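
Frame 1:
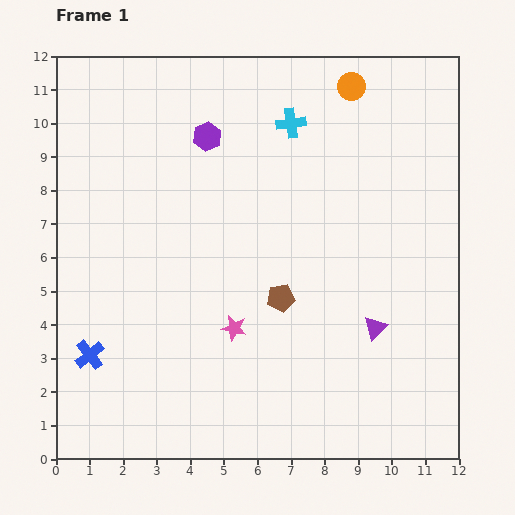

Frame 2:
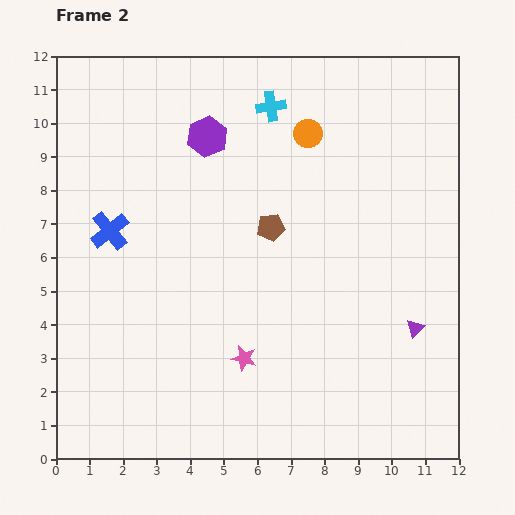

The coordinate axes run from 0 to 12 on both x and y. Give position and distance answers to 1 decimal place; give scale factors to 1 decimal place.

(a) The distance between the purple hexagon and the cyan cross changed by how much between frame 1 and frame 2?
-0.4

Distance in frame 1: 2.5. Distance in frame 2: 2.1.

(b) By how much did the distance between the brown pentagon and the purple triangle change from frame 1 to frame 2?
+2.3

Distance in frame 1: 2.9. Distance in frame 2: 5.2.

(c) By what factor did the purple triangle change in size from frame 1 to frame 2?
0.7×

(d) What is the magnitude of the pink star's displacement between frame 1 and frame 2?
0.9

The pink star moved from (5.3, 3.9) to (5.6, 3.0), a distance of √(0.3² + 0.9²) ≈ 0.9.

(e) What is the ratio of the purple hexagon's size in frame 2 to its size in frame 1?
1.4×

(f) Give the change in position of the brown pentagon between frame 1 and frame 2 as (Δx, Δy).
(-0.3, 2.1)

The brown pentagon was at (6.7, 4.8) in frame 1 and (6.4, 6.9) in frame 2.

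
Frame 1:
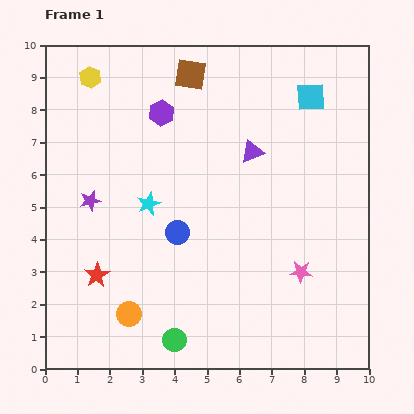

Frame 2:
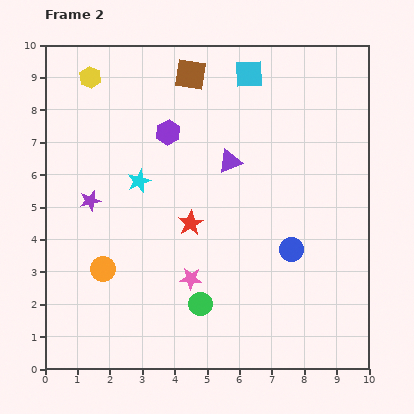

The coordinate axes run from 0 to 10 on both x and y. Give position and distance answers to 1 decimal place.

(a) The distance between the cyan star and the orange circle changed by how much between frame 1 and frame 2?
-0.6

Distance in frame 1: 3.5. Distance in frame 2: 2.9.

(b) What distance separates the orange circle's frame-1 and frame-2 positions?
1.6

The orange circle moved from (2.6, 1.7) to (1.8, 3.1), a distance of √(0.8² + 1.4²) ≈ 1.6.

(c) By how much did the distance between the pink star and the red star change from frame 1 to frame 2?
-4.6

Distance in frame 1: 6.3. Distance in frame 2: 1.7.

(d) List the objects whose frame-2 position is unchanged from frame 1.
the brown square, the yellow hexagon, the purple star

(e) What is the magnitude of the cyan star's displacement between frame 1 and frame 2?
0.8

The cyan star moved from (3.2, 5.1) to (2.9, 5.8), a distance of √(0.3² + 0.7²) ≈ 0.8.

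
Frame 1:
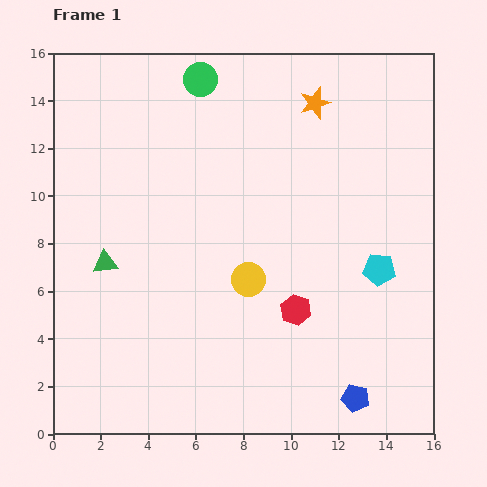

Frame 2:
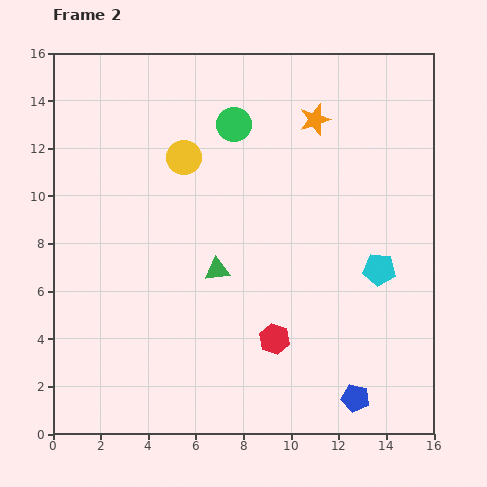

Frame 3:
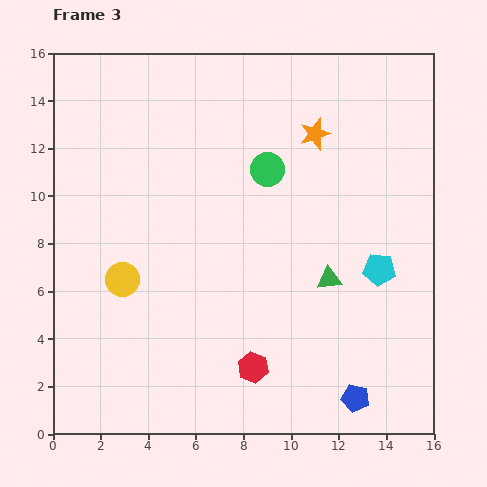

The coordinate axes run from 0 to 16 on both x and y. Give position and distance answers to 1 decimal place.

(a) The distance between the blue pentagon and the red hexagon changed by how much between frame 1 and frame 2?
-0.3

Distance in frame 1: 4.5. Distance in frame 2: 4.2.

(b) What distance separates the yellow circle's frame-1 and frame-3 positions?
5.3

The yellow circle moved from (8.2, 6.5) to (2.9, 6.5), a distance of √(5.3² + 0.0²) ≈ 5.3.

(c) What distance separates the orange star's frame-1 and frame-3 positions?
1.3

The orange star moved from (11.0, 13.9) to (11.0, 12.6), a distance of √(0.0² + 1.3²) ≈ 1.3.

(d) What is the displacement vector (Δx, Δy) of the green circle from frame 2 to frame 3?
(1.4, -1.9)

The green circle was at (7.6, 13.0) in frame 2 and (9.0, 11.1) in frame 3.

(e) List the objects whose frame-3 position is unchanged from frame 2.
the blue pentagon, the cyan pentagon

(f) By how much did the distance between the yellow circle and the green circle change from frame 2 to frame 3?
+5.1

Distance in frame 2: 2.5. Distance in frame 3: 7.6.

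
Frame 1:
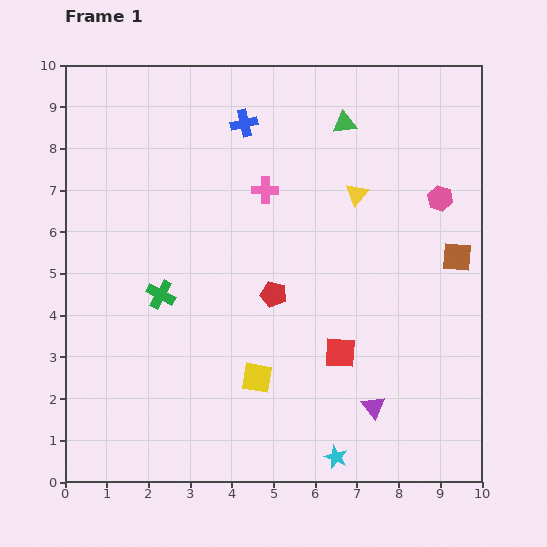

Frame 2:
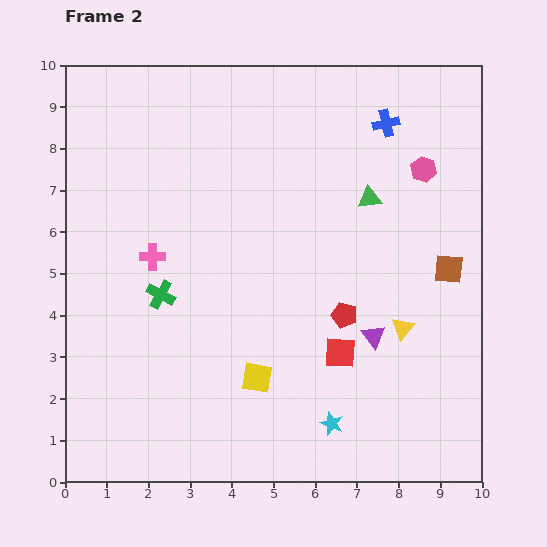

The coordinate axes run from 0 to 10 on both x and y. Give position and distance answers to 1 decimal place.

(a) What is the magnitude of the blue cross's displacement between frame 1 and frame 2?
3.4

The blue cross moved from (4.3, 8.6) to (7.7, 8.6), a distance of √(3.4² + 0.0²) ≈ 3.4.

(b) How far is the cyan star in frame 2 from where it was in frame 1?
0.8

The cyan star moved from (6.5, 0.6) to (6.4, 1.4), a distance of √(0.1² + 0.8²) ≈ 0.8.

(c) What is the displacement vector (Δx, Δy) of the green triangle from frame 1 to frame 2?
(0.6, -1.8)

The green triangle was at (6.7, 8.6) in frame 1 and (7.3, 6.8) in frame 2.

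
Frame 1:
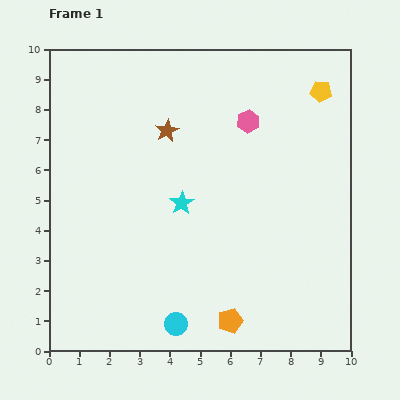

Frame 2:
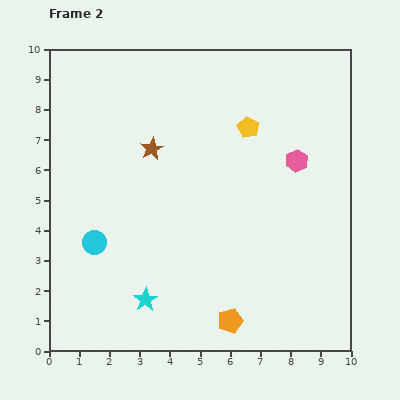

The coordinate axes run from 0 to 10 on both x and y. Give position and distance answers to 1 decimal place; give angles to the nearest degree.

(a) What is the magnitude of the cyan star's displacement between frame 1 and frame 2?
3.4

The cyan star moved from (4.4, 4.9) to (3.2, 1.7), a distance of √(1.2² + 3.2²) ≈ 3.4.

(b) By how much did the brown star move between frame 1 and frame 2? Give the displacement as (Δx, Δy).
(-0.5, -0.6)

The brown star was at (3.9, 7.3) in frame 1 and (3.4, 6.7) in frame 2.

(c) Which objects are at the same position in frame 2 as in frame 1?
the orange pentagon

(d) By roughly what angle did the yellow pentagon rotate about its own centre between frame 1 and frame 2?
20° clockwise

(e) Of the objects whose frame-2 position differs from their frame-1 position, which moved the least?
the brown star

(moved 0.8)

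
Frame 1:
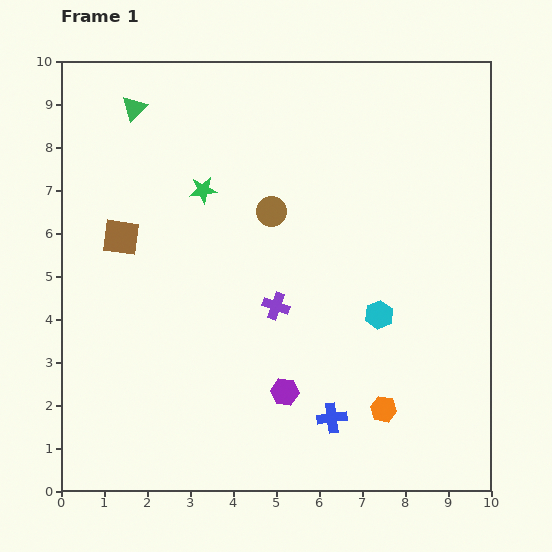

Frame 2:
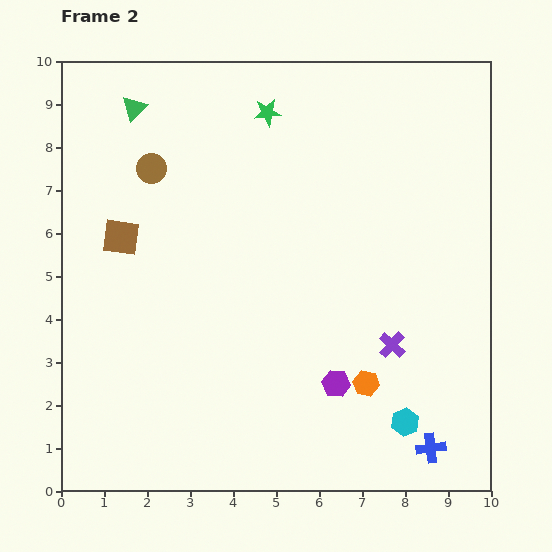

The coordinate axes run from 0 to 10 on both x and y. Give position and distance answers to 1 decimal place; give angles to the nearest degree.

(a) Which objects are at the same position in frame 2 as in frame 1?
the green triangle, the brown square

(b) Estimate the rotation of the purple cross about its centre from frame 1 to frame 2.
24° clockwise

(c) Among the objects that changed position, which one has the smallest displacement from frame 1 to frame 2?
the orange hexagon

(moved 0.7)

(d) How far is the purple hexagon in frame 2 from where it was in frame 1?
1.2

The purple hexagon moved from (5.2, 2.3) to (6.4, 2.5), a distance of √(1.2² + 0.2²) ≈ 1.2.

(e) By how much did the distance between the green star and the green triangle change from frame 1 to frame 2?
+0.6

Distance in frame 1: 2.5. Distance in frame 2: 3.1.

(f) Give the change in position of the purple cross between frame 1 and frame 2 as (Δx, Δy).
(2.7, -0.9)

The purple cross was at (5.0, 4.3) in frame 1 and (7.7, 3.4) in frame 2.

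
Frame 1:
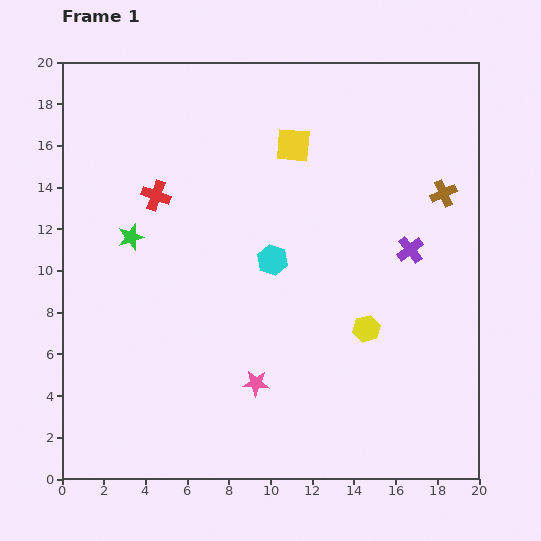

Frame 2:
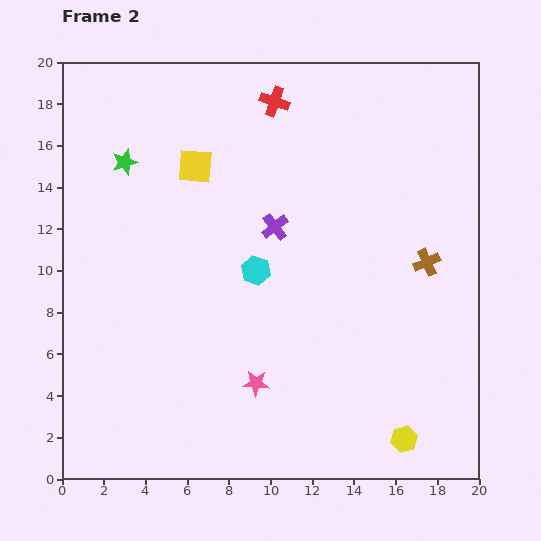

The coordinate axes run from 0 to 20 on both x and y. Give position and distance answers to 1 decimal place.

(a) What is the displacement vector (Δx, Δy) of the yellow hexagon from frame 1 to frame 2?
(1.8, -5.3)

The yellow hexagon was at (14.6, 7.2) in frame 1 and (16.4, 1.9) in frame 2.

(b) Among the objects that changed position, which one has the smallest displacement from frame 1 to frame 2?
the cyan hexagon

(moved 0.9)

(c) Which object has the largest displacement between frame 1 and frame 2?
the red cross

(moved 7.3; next 6.6)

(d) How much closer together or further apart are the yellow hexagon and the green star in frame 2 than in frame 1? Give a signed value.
+6.8

Distance in frame 1: 12.1. Distance in frame 2: 18.9.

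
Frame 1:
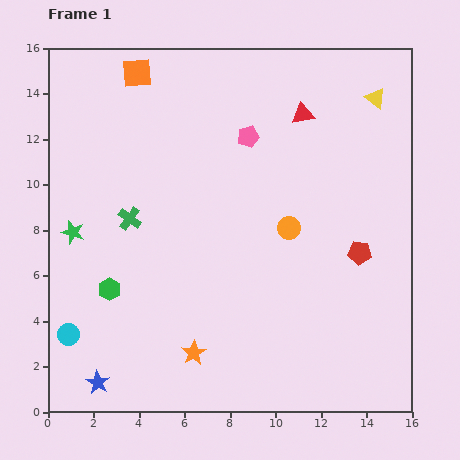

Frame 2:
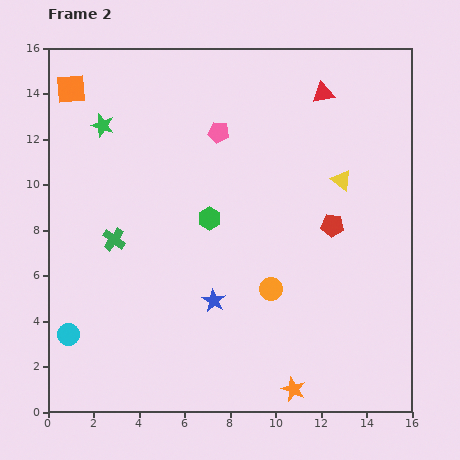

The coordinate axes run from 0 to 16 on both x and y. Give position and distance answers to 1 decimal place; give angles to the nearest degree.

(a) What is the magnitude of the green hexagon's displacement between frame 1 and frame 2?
5.4

The green hexagon moved from (2.7, 5.4) to (7.1, 8.5), a distance of √(4.4² + 3.1²) ≈ 5.4.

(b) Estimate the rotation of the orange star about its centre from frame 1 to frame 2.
18° counter-clockwise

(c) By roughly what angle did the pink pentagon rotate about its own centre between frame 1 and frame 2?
24° clockwise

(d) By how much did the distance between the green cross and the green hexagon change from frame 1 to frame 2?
+1.1

Distance in frame 1: 3.2. Distance in frame 2: 4.3.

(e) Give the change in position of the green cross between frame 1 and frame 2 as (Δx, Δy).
(-0.7, -0.9)

The green cross was at (3.6, 8.5) in frame 1 and (2.9, 7.6) in frame 2.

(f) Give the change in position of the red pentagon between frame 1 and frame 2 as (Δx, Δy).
(-1.2, 1.2)

The red pentagon was at (13.7, 7.0) in frame 1 and (12.5, 8.2) in frame 2.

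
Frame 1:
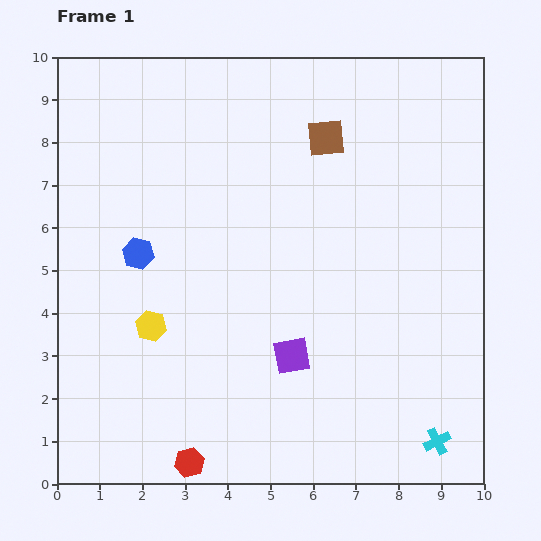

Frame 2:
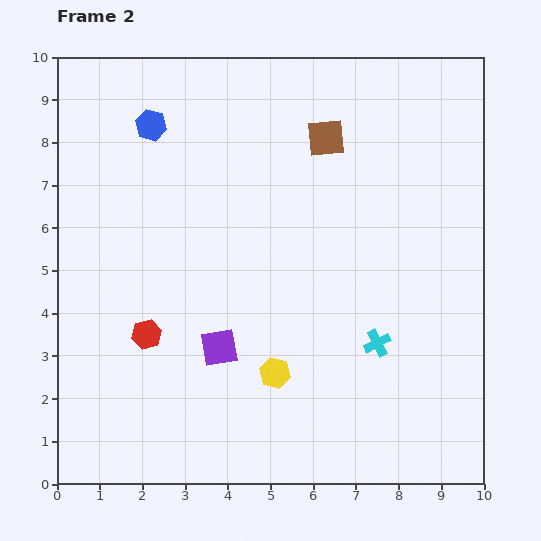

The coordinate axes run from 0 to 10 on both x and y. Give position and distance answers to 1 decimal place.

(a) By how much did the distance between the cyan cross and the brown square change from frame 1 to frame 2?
-2.7

Distance in frame 1: 7.6. Distance in frame 2: 4.9.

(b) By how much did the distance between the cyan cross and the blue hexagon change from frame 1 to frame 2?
-0.9

Distance in frame 1: 8.3. Distance in frame 2: 7.4.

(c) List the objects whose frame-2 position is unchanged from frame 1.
the brown square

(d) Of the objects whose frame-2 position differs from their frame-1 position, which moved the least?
the purple square

(moved 1.7)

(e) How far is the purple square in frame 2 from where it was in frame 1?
1.7

The purple square moved from (5.5, 3.0) to (3.8, 3.2), a distance of √(1.7² + 0.2²) ≈ 1.7.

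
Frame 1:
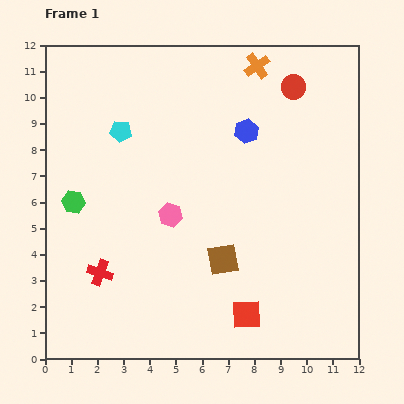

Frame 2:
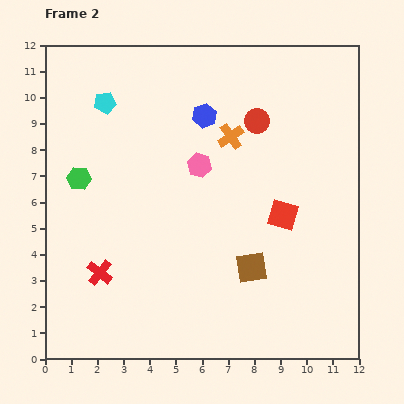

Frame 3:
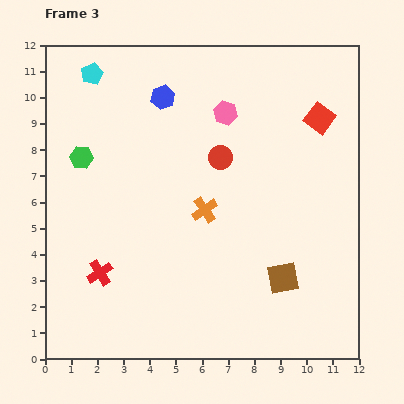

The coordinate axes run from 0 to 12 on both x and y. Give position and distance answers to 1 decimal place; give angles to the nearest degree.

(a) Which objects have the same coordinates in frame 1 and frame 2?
the red cross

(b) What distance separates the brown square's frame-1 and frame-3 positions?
2.4

The brown square moved from (6.8, 3.8) to (9.1, 3.1), a distance of √(2.3² + 0.7²) ≈ 2.4.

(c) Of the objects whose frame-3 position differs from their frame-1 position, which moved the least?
the green hexagon

(moved 1.7)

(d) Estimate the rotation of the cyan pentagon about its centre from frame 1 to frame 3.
30° counter-clockwise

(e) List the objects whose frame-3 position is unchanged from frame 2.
the red cross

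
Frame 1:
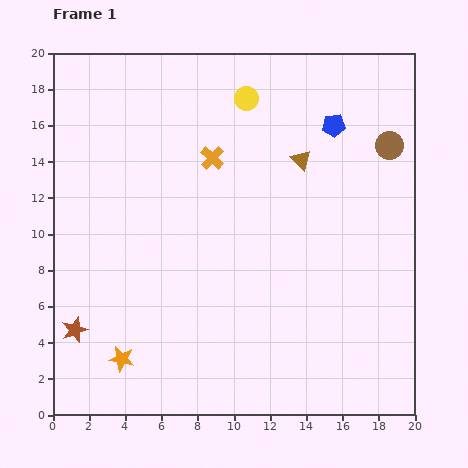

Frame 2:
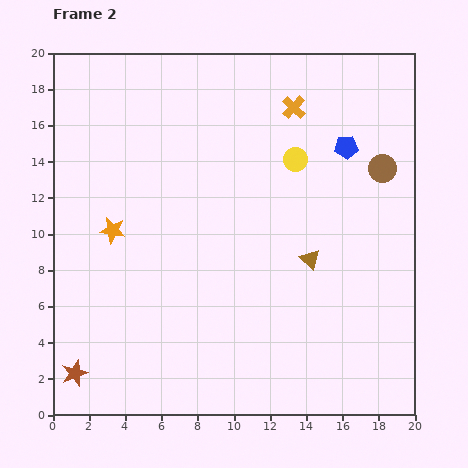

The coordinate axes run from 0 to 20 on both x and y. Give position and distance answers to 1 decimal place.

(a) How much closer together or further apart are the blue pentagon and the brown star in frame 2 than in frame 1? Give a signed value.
+1.3

Distance in frame 1: 18.2. Distance in frame 2: 19.5.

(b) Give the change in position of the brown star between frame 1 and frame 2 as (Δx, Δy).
(0.0, -2.4)

The brown star was at (1.2, 4.7) in frame 1 and (1.2, 2.3) in frame 2.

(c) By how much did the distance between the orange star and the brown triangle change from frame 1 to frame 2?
-3.8

Distance in frame 1: 14.8. Distance in frame 2: 11.0.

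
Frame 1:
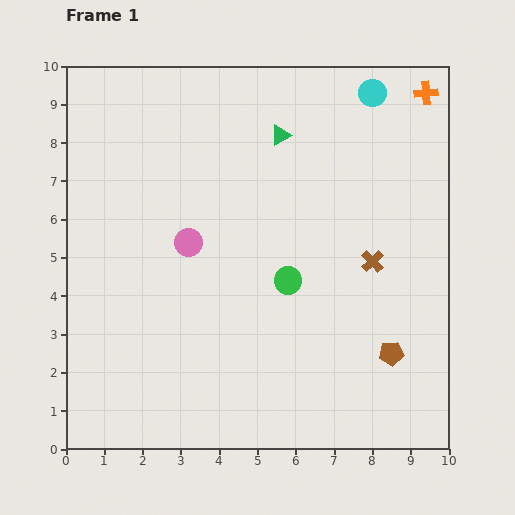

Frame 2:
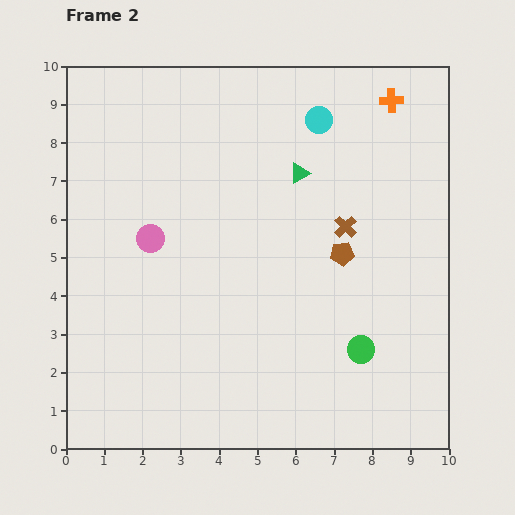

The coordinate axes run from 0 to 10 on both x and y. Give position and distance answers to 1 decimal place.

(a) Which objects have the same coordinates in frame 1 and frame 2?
none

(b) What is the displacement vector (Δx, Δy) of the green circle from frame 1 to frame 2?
(1.9, -1.8)

The green circle was at (5.8, 4.4) in frame 1 and (7.7, 2.6) in frame 2.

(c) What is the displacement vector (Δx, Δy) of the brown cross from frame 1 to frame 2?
(-0.7, 0.9)

The brown cross was at (8.0, 4.9) in frame 1 and (7.3, 5.8) in frame 2.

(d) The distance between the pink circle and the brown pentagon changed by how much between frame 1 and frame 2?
-1.0

Distance in frame 1: 6.0. Distance in frame 2: 5.0.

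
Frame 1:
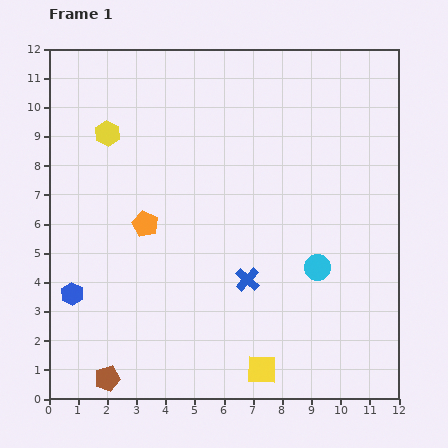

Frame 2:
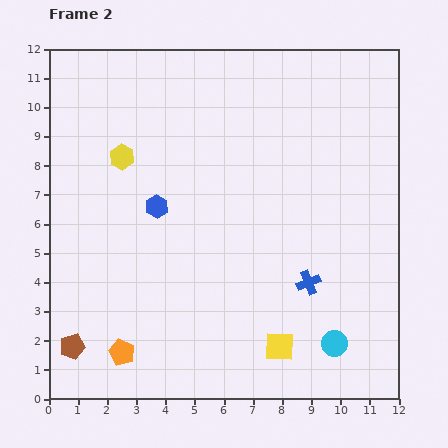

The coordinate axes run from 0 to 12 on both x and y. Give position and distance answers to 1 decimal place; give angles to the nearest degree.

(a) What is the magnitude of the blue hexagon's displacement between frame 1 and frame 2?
4.2

The blue hexagon moved from (0.8, 3.6) to (3.7, 6.6), a distance of √(2.9² + 3.0²) ≈ 4.2.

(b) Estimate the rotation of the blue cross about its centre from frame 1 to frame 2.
26° clockwise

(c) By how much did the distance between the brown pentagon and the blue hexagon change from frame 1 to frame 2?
+2.5

Distance in frame 1: 3.1. Distance in frame 2: 5.6.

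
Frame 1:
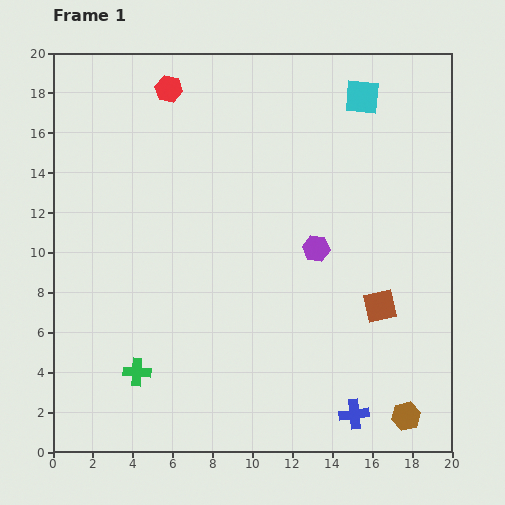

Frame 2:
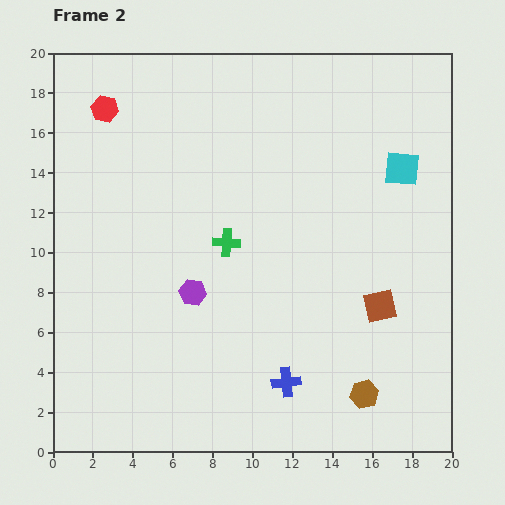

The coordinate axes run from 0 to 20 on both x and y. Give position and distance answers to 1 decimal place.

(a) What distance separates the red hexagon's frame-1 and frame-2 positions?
3.4

The red hexagon moved from (5.8, 18.2) to (2.6, 17.2), a distance of √(3.2² + 1.0²) ≈ 3.4.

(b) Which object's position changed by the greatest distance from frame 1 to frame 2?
the green cross

(moved 7.9; next 6.6)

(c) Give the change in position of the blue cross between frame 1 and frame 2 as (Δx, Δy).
(-3.4, 1.6)

The blue cross was at (15.1, 1.9) in frame 1 and (11.7, 3.5) in frame 2.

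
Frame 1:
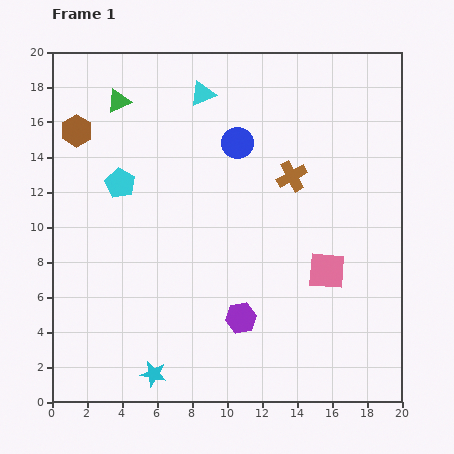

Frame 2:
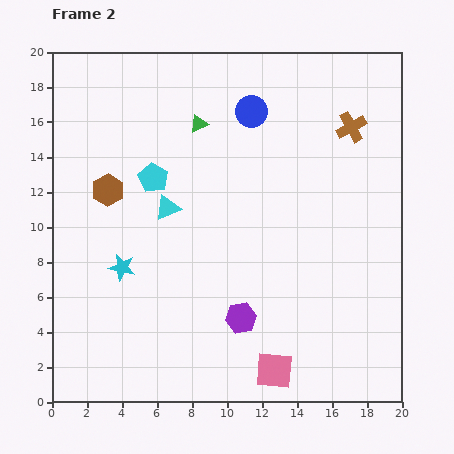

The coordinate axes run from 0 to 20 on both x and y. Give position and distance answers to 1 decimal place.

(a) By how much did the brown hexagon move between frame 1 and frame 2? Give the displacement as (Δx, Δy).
(1.8, -3.4)

The brown hexagon was at (1.4, 15.5) in frame 1 and (3.2, 12.1) in frame 2.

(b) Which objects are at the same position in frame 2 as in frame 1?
the purple hexagon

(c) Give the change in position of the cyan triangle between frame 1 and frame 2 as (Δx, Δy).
(-2.0, -6.5)

The cyan triangle was at (8.6, 17.6) in frame 1 and (6.6, 11.1) in frame 2.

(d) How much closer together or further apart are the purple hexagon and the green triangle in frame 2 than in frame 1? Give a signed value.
-2.8

Distance in frame 1: 14.2. Distance in frame 2: 11.4.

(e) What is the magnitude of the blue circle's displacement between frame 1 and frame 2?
2.0

The blue circle moved from (10.6, 14.8) to (11.4, 16.6), a distance of √(0.8² + 1.8²) ≈ 2.0.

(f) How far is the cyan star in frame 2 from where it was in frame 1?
6.4

The cyan star moved from (5.8, 1.6) to (4.0, 7.7), a distance of √(1.8² + 6.1²) ≈ 6.4.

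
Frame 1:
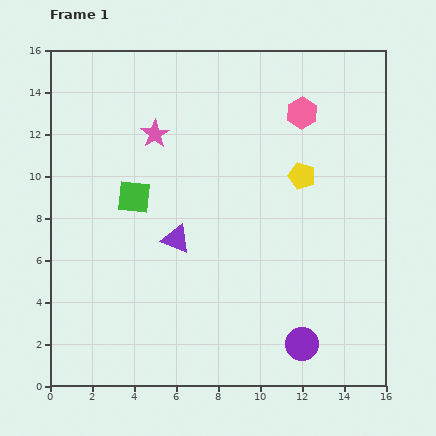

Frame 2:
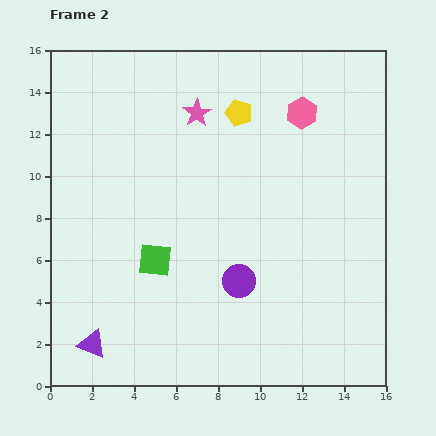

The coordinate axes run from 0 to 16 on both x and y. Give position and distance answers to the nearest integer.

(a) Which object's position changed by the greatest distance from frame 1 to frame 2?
the purple triangle

(moved 6; next 4)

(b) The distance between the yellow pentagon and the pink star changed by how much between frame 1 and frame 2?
-5

Distance in frame 1: 7. Distance in frame 2: 2.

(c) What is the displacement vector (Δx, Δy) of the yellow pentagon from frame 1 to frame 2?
(-3, 3)

The yellow pentagon was at (12, 10) in frame 1 and (9, 13) in frame 2.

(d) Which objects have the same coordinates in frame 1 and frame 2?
the pink hexagon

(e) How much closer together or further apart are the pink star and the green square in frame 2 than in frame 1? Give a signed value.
+4

Distance in frame 1: 3. Distance in frame 2: 7.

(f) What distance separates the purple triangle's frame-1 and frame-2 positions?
6

The purple triangle moved from (6, 7) to (2, 2), a distance of √(4² + 5²) ≈ 6.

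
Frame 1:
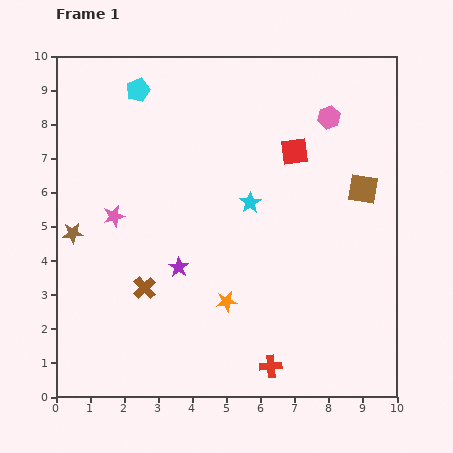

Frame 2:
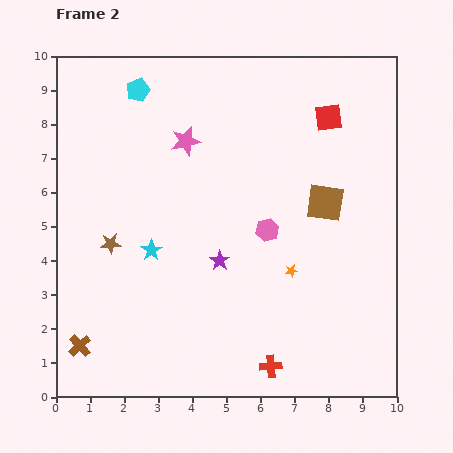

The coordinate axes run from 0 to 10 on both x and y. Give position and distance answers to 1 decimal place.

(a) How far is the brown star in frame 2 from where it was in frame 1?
1.1

The brown star moved from (0.5, 4.8) to (1.6, 4.5), a distance of √(1.1² + 0.3²) ≈ 1.1.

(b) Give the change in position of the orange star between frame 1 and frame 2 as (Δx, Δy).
(1.9, 0.9)

The orange star was at (5.0, 2.8) in frame 1 and (6.9, 3.7) in frame 2.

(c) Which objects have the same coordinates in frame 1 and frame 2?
the red cross, the cyan pentagon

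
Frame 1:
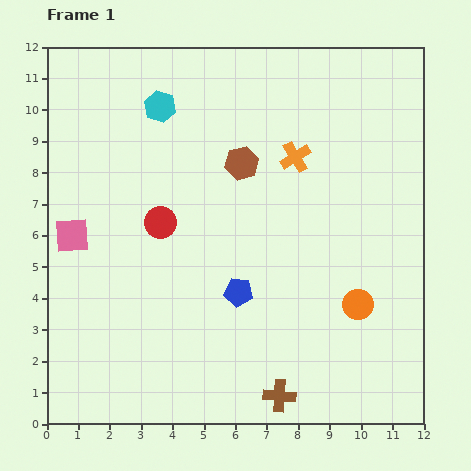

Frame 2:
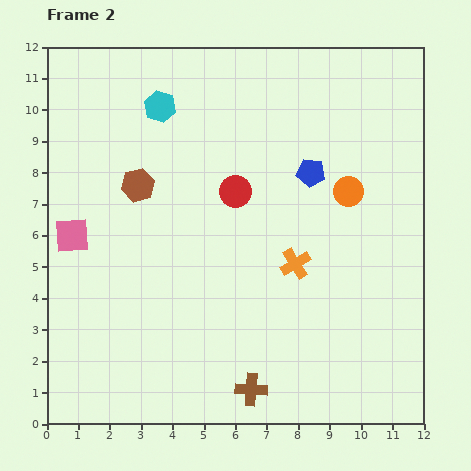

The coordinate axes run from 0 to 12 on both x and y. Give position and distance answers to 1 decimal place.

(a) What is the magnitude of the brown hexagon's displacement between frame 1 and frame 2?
3.4

The brown hexagon moved from (6.2, 8.3) to (2.9, 7.6), a distance of √(3.3² + 0.7²) ≈ 3.4.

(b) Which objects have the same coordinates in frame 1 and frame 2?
the cyan hexagon, the pink square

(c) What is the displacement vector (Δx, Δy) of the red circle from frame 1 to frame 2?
(2.4, 1.0)

The red circle was at (3.6, 6.4) in frame 1 and (6.0, 7.4) in frame 2.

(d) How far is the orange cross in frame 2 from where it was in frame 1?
3.4

The orange cross moved from (7.9, 8.5) to (7.9, 5.1), a distance of √(0.0² + 3.4²) ≈ 3.4.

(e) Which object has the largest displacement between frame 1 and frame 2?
the blue pentagon

(moved 4.4; next 3.6)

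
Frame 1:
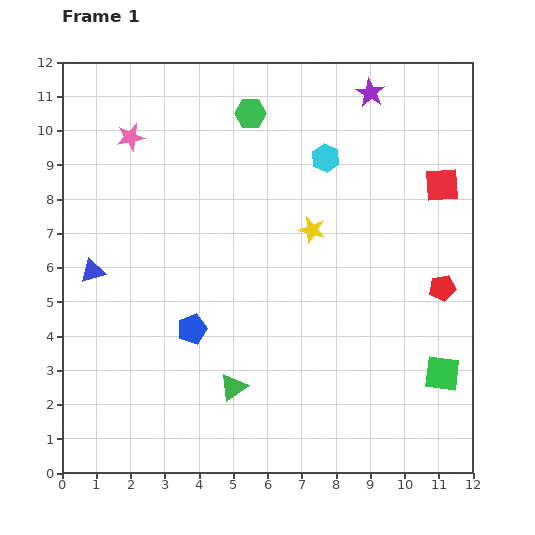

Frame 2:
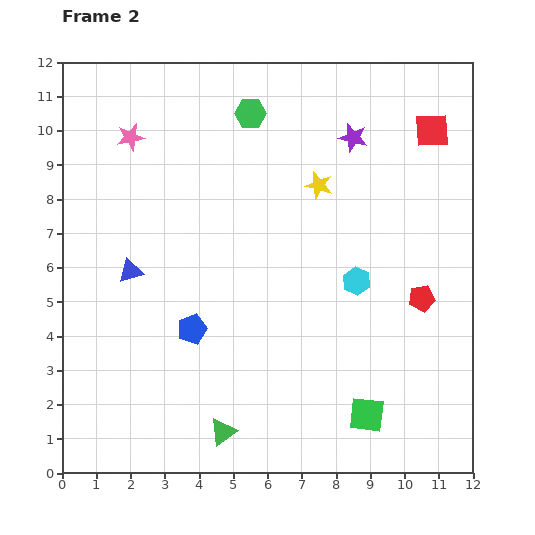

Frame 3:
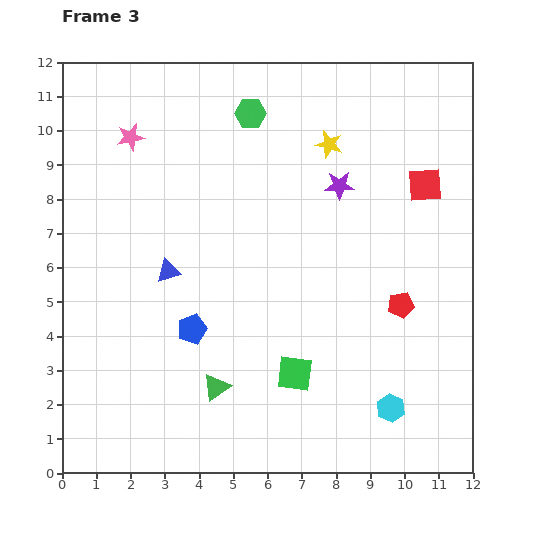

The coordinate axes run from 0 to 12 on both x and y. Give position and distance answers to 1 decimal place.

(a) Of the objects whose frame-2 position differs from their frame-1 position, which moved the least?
the red pentagon

(moved 0.7)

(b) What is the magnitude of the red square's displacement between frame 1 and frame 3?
0.5

The red square moved from (11.1, 8.4) to (10.6, 8.4), a distance of √(0.5² + 0.0²) ≈ 0.5.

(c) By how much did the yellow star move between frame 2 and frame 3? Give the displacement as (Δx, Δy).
(0.3, 1.2)

The yellow star was at (7.5, 8.4) in frame 2 and (7.8, 9.6) in frame 3.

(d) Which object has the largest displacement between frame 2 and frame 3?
the cyan hexagon

(moved 3.8; next 2.4)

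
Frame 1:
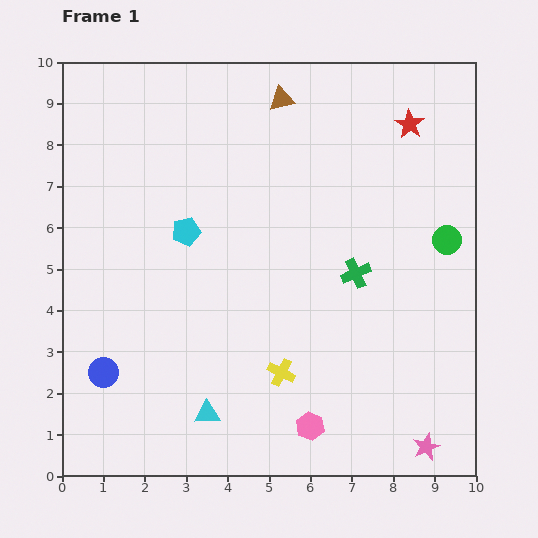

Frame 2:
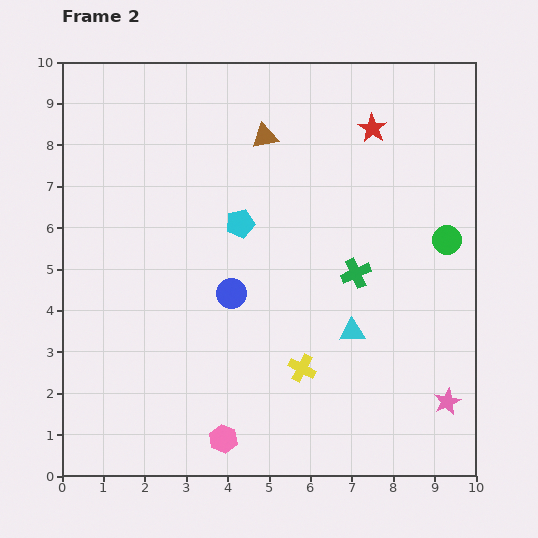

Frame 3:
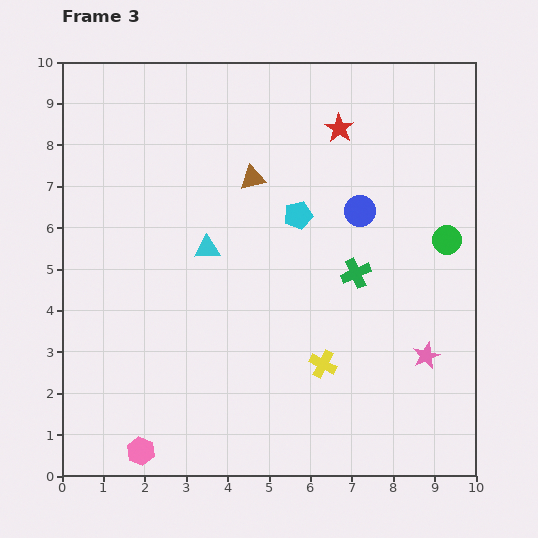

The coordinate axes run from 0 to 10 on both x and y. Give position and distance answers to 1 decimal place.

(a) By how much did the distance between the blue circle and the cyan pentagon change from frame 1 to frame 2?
-2.2

Distance in frame 1: 3.9. Distance in frame 2: 1.7.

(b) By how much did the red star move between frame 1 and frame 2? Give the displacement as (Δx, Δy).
(-0.9, -0.1)

The red star was at (8.4, 8.5) in frame 1 and (7.5, 8.4) in frame 2.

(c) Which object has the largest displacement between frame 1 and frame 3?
the blue circle

(moved 7.3; next 4.1)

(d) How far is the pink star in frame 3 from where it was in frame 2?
1.2

The pink star moved from (9.3, 1.8) to (8.8, 2.9), a distance of √(0.5² + 1.1²) ≈ 1.2.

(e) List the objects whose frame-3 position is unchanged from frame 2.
the green cross, the green circle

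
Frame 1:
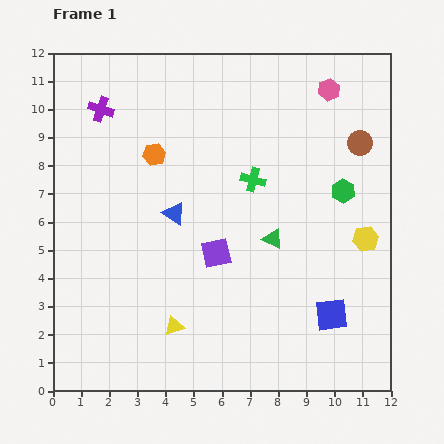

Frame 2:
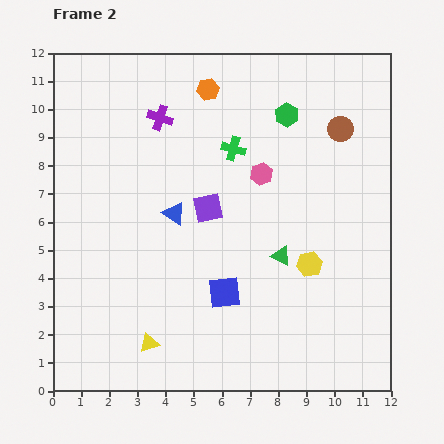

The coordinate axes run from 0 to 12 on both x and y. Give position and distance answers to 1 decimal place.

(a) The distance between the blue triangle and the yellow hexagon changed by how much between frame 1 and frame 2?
-1.8

Distance in frame 1: 6.9. Distance in frame 2: 5.1.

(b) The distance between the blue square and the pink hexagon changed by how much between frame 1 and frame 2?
-3.6

Distance in frame 1: 8.0. Distance in frame 2: 4.4.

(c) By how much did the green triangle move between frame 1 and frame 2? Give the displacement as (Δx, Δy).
(0.3, -0.6)

The green triangle was at (7.8, 5.4) in frame 1 and (8.1, 4.8) in frame 2.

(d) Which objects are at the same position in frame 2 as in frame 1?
the blue triangle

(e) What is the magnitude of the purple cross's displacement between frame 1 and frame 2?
2.1

The purple cross moved from (1.7, 10.0) to (3.8, 9.7), a distance of √(2.1² + 0.3²) ≈ 2.1.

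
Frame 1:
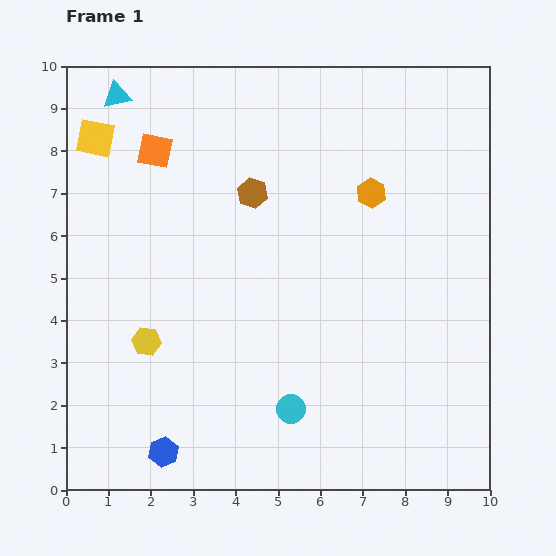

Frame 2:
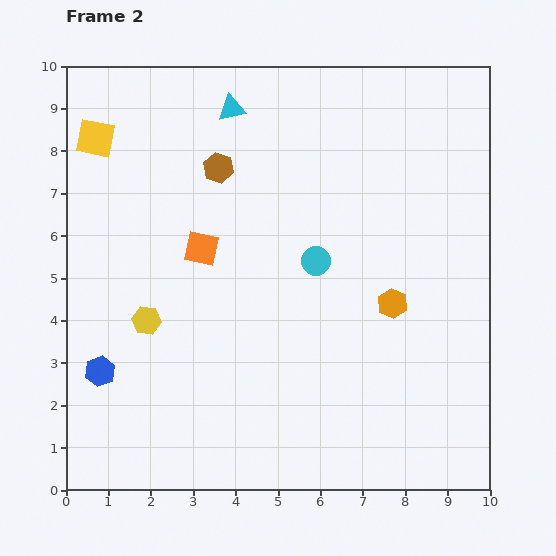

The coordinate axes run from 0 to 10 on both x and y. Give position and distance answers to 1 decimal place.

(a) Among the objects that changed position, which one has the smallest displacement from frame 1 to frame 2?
the yellow hexagon

(moved 0.5)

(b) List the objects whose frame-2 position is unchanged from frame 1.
the yellow square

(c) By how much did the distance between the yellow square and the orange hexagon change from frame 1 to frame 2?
+1.4

Distance in frame 1: 6.6. Distance in frame 2: 8.0.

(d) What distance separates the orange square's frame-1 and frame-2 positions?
2.5

The orange square moved from (2.1, 8.0) to (3.2, 5.7), a distance of √(1.1² + 2.3²) ≈ 2.5.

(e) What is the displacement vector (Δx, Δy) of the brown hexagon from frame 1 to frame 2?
(-0.8, 0.6)

The brown hexagon was at (4.4, 7.0) in frame 1 and (3.6, 7.6) in frame 2.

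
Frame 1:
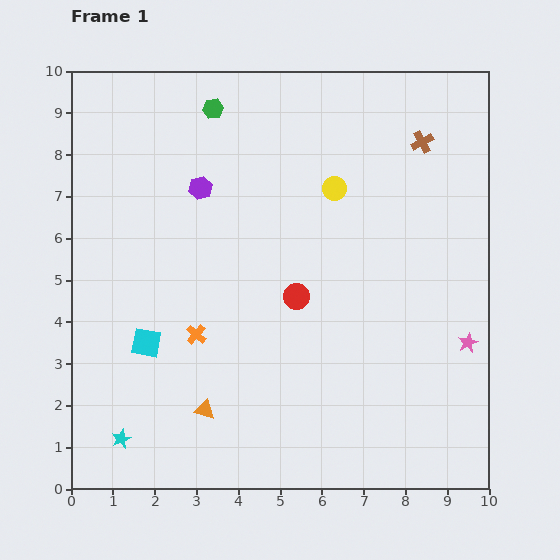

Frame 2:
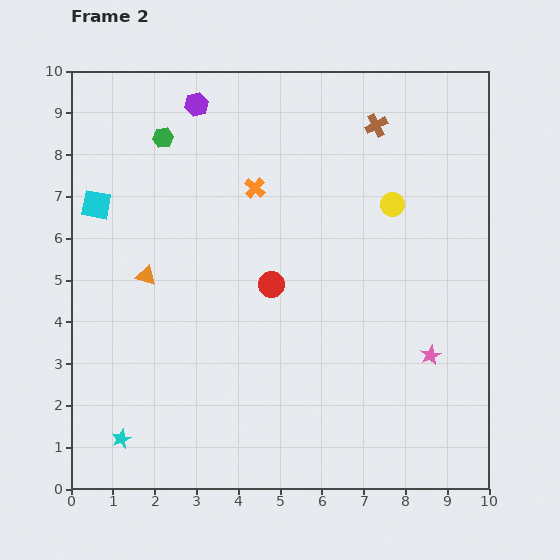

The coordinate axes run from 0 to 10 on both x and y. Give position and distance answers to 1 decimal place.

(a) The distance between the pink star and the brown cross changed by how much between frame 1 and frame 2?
+0.8

Distance in frame 1: 4.9. Distance in frame 2: 5.7.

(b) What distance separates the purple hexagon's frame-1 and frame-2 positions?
2.0

The purple hexagon moved from (3.1, 7.2) to (3.0, 9.2), a distance of √(0.1² + 2.0²) ≈ 2.0.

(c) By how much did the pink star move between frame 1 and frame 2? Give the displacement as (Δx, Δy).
(-0.9, -0.3)

The pink star was at (9.5, 3.5) in frame 1 and (8.6, 3.2) in frame 2.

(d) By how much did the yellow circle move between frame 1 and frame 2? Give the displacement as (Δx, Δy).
(1.4, -0.4)

The yellow circle was at (6.3, 7.2) in frame 1 and (7.7, 6.8) in frame 2.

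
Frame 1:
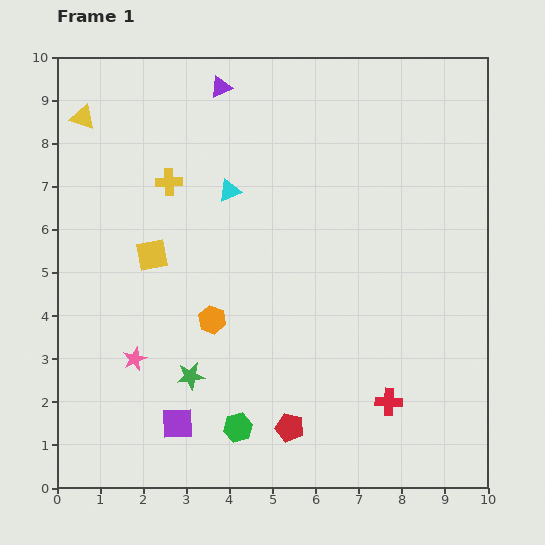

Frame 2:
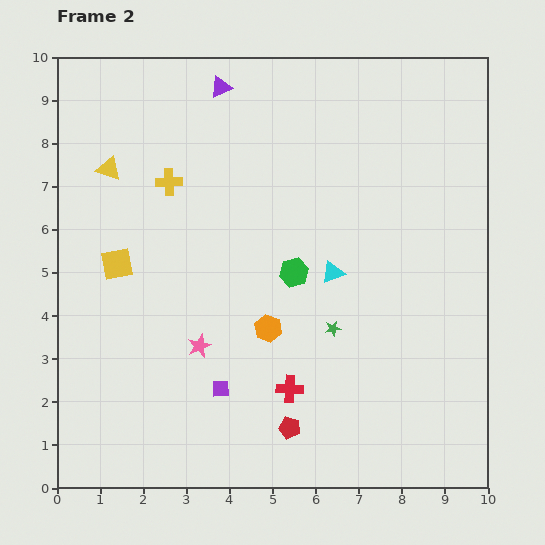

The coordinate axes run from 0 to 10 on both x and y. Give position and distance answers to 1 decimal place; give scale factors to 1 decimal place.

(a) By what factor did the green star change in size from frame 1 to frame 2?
0.6×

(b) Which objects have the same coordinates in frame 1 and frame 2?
the red pentagon, the yellow cross, the purple triangle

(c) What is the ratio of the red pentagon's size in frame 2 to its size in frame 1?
0.8×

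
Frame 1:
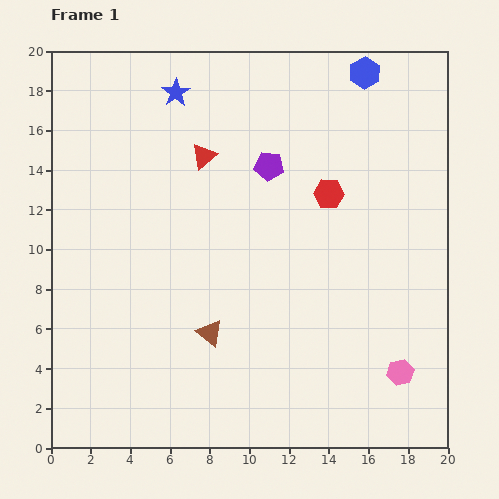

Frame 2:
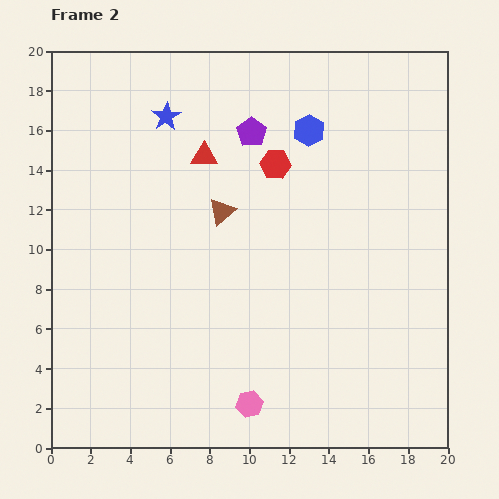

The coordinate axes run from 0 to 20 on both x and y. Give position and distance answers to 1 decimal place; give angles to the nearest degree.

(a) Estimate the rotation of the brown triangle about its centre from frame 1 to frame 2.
39° clockwise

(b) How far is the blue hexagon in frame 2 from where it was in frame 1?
4.0

The blue hexagon moved from (15.8, 18.9) to (13.0, 16.0), a distance of √(2.8² + 2.9²) ≈ 4.0.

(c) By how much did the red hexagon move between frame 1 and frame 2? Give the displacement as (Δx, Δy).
(-2.7, 1.5)

The red hexagon was at (14.0, 12.8) in frame 1 and (11.3, 14.3) in frame 2.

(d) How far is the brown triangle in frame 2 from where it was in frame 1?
6.1

The brown triangle moved from (8.0, 5.8) to (8.6, 11.9), a distance of √(0.6² + 6.1²) ≈ 6.1.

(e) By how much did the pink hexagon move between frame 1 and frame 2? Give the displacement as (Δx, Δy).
(-7.6, -1.6)

The pink hexagon was at (17.6, 3.8) in frame 1 and (10.0, 2.2) in frame 2.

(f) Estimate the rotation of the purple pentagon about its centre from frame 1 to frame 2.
28° clockwise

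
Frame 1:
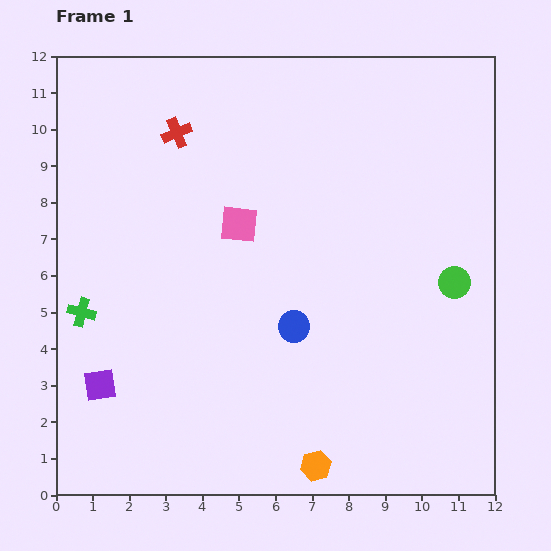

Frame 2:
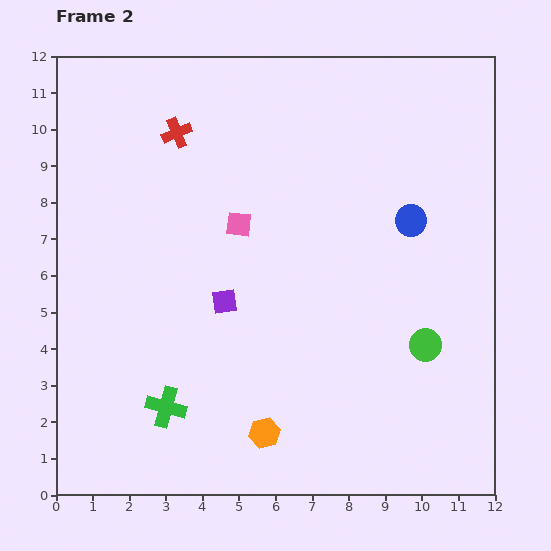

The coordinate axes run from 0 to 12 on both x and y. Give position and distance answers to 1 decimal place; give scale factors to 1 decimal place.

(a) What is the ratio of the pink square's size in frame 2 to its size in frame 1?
0.7×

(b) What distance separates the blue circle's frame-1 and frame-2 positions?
4.3

The blue circle moved from (6.5, 4.6) to (9.7, 7.5), a distance of √(3.2² + 2.9²) ≈ 4.3.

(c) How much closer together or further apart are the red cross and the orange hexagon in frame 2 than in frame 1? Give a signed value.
-1.4

Distance in frame 1: 9.9. Distance in frame 2: 8.5.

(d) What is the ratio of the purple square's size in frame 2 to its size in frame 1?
0.8×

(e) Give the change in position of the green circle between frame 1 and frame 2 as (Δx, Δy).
(-0.8, -1.7)

The green circle was at (10.9, 5.8) in frame 1 and (10.1, 4.1) in frame 2.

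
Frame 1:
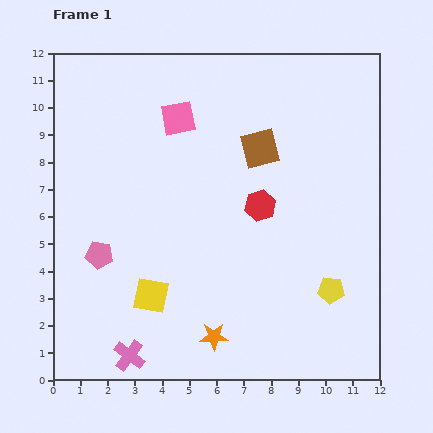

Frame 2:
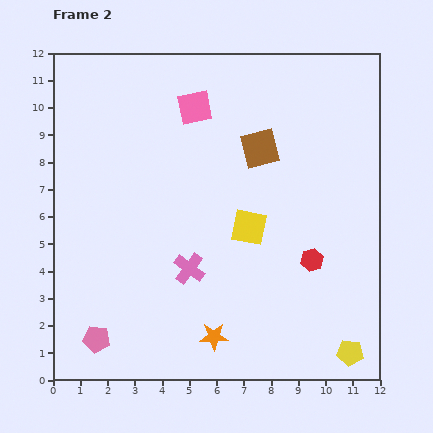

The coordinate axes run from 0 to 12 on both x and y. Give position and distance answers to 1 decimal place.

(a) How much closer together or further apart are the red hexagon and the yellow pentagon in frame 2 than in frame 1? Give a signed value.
-0.3

Distance in frame 1: 4.0. Distance in frame 2: 3.7.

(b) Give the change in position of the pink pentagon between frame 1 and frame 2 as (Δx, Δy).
(-0.1, -3.1)

The pink pentagon was at (1.7, 4.6) in frame 1 and (1.6, 1.5) in frame 2.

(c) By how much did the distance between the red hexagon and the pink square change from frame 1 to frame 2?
+2.7

Distance in frame 1: 4.4. Distance in frame 2: 7.1.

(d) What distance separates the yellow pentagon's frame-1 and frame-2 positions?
2.4

The yellow pentagon moved from (10.2, 3.3) to (10.9, 1.0), a distance of √(0.7² + 2.3²) ≈ 2.4.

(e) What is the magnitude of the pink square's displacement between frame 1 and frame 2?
0.7

The pink square moved from (4.6, 9.6) to (5.2, 10.0), a distance of √(0.6² + 0.4²) ≈ 0.7.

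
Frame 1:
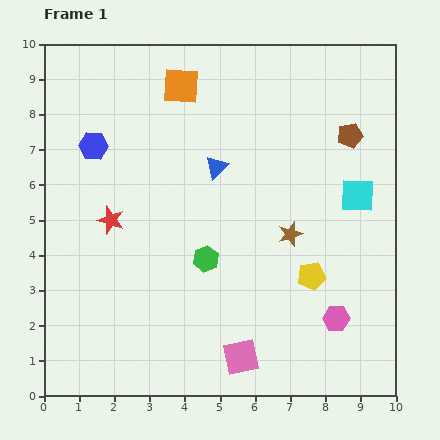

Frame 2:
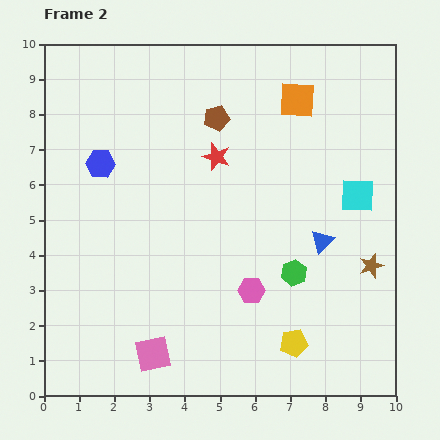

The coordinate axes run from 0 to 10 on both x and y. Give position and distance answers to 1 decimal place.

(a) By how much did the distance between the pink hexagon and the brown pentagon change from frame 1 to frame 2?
-0.2

Distance in frame 1: 5.2. Distance in frame 2: 5.0.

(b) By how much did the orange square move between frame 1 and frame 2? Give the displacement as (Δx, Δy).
(3.3, -0.4)

The orange square was at (3.9, 8.8) in frame 1 and (7.2, 8.4) in frame 2.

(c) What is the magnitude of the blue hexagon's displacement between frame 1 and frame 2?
0.5

The blue hexagon moved from (1.4, 7.1) to (1.6, 6.6), a distance of √(0.2² + 0.5²) ≈ 0.5.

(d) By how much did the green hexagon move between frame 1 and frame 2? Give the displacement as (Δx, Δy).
(2.5, -0.4)

The green hexagon was at (4.6, 3.9) in frame 1 and (7.1, 3.5) in frame 2.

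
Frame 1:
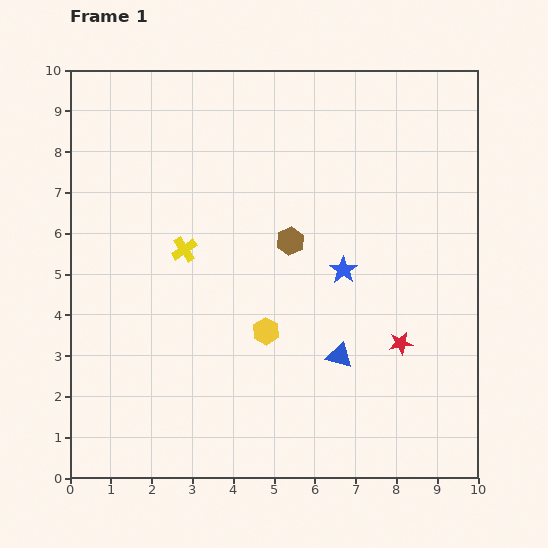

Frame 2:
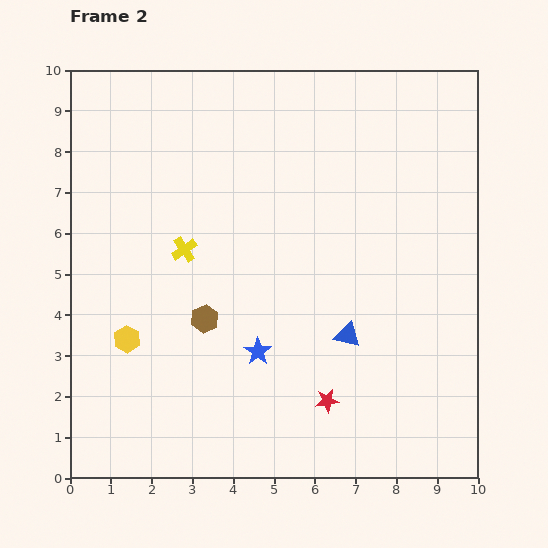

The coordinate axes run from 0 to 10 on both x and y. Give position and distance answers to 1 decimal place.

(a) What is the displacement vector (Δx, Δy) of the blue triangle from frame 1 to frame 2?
(0.2, 0.5)

The blue triangle was at (6.6, 3.0) in frame 1 and (6.8, 3.5) in frame 2.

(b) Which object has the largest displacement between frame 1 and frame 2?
the yellow hexagon

(moved 3.4; next 2.9)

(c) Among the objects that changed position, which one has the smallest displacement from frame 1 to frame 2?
the blue triangle

(moved 0.5)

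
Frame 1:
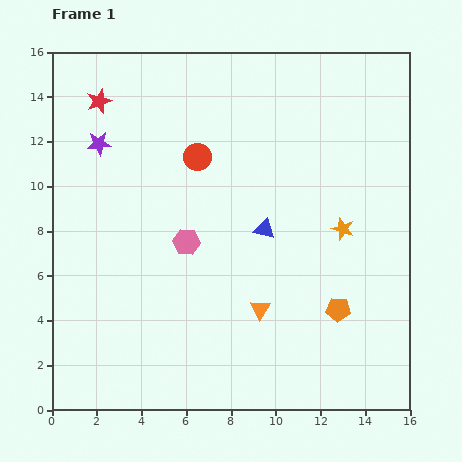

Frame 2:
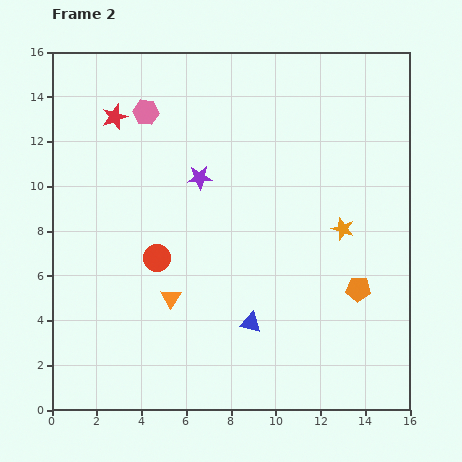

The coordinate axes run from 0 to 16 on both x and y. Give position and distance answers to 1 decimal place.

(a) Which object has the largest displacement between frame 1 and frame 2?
the pink hexagon

(moved 6.1; next 4.8)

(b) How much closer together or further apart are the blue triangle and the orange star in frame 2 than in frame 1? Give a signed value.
+2.4

Distance in frame 1: 3.5. Distance in frame 2: 5.9.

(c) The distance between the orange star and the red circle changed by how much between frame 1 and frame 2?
+1.2

Distance in frame 1: 7.2. Distance in frame 2: 8.4.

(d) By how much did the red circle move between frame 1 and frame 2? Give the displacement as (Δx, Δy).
(-1.8, -4.5)

The red circle was at (6.5, 11.3) in frame 1 and (4.7, 6.8) in frame 2.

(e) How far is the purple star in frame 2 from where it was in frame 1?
4.7

The purple star moved from (2.1, 11.9) to (6.6, 10.4), a distance of √(4.5² + 1.5²) ≈ 4.7.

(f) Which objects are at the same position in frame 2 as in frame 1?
the orange star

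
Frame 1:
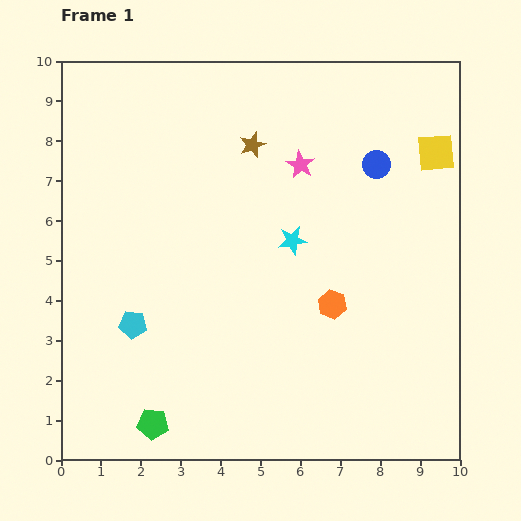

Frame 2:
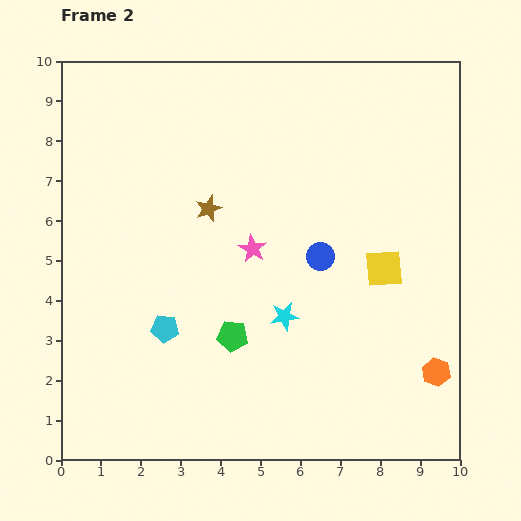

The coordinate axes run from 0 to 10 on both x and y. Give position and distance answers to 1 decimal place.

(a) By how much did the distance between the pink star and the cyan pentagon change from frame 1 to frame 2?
-2.8

Distance in frame 1: 5.8. Distance in frame 2: 3.0.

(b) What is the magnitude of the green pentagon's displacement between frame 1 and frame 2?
3.0

The green pentagon moved from (2.3, 0.9) to (4.3, 3.1), a distance of √(2.0² + 2.2²) ≈ 3.0.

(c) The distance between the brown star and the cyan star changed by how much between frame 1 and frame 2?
+0.7

Distance in frame 1: 2.6. Distance in frame 2: 3.3.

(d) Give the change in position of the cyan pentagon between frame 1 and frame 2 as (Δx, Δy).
(0.8, -0.1)

The cyan pentagon was at (1.8, 3.4) in frame 1 and (2.6, 3.3) in frame 2.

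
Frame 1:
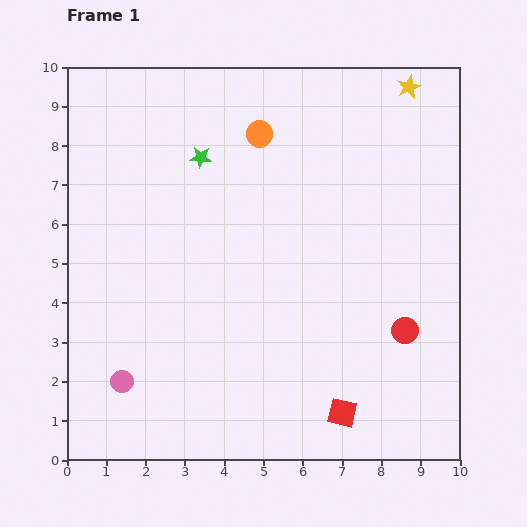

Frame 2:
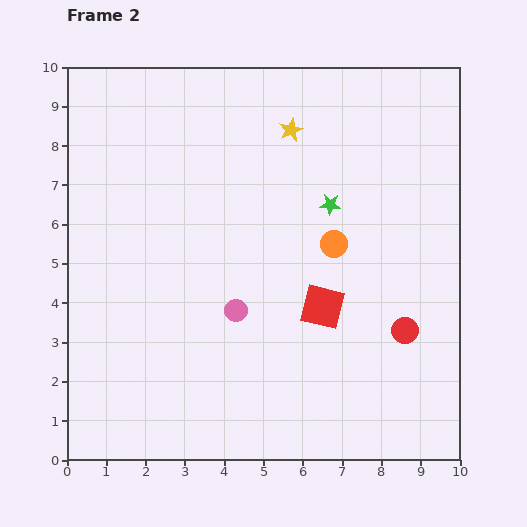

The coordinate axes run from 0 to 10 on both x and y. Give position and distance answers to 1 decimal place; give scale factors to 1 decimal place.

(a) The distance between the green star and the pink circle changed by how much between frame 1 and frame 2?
-2.4

Distance in frame 1: 6.0. Distance in frame 2: 3.6.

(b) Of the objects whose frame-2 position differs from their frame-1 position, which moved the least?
the red square

(moved 2.7)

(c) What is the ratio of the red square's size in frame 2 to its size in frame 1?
1.5×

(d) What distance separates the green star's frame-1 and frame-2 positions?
3.5

The green star moved from (3.4, 7.7) to (6.7, 6.5), a distance of √(3.3² + 1.2²) ≈ 3.5.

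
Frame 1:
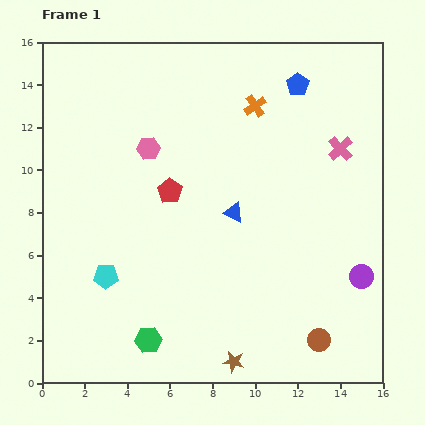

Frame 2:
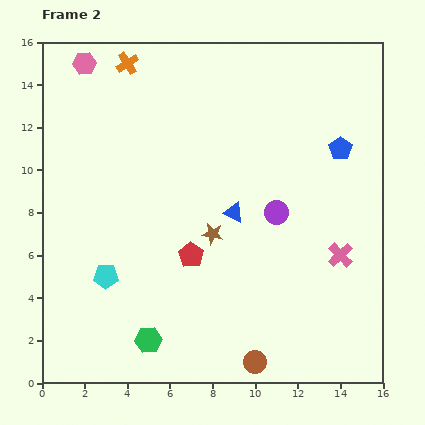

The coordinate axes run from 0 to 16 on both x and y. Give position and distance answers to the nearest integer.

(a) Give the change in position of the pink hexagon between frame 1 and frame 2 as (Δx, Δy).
(-3, 4)

The pink hexagon was at (5, 11) in frame 1 and (2, 15) in frame 2.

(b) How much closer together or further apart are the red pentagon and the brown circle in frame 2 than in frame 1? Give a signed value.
-4

Distance in frame 1: 10. Distance in frame 2: 6.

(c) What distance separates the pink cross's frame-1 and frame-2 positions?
5

The pink cross moved from (14, 11) to (14, 6), a distance of √(0² + 5²) ≈ 5.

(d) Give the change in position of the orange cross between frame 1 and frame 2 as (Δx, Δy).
(-6, 2)

The orange cross was at (10, 13) in frame 1 and (4, 15) in frame 2.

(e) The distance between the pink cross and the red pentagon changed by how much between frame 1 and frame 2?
-1

Distance in frame 1: 8. Distance in frame 2: 7.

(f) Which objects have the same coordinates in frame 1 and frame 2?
the green hexagon, the blue triangle, the cyan pentagon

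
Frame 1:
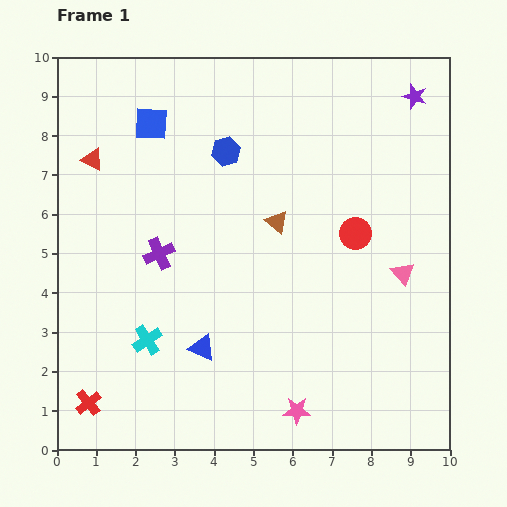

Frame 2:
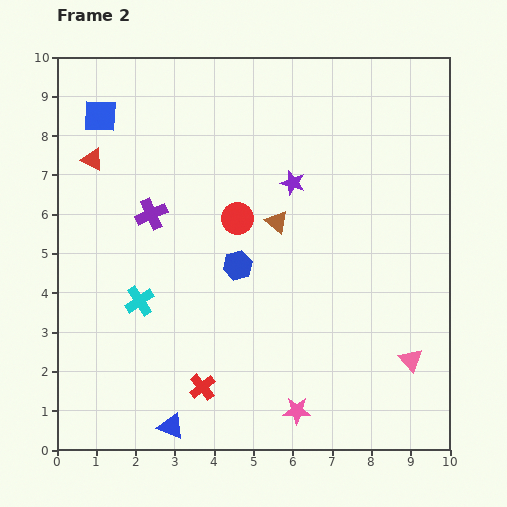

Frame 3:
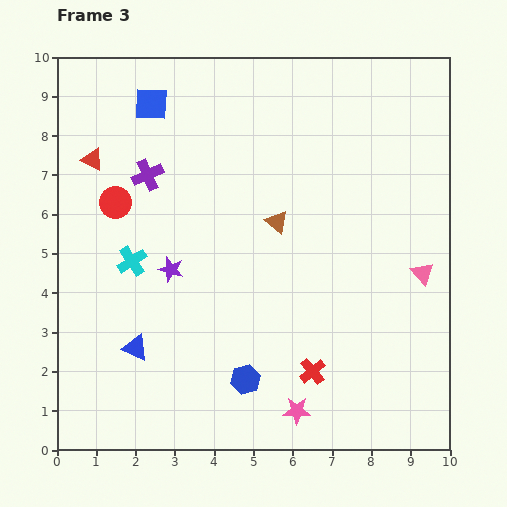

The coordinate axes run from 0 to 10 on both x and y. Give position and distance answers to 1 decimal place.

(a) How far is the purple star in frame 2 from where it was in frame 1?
3.8

The purple star moved from (9.1, 9.0) to (6.0, 6.8), a distance of √(3.1² + 2.2²) ≈ 3.8.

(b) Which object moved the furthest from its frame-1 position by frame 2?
the purple star

(moved 3.8; next 3.0)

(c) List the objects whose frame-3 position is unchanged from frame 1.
the brown triangle, the pink star, the red triangle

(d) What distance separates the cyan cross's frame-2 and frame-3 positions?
1.0

The cyan cross moved from (2.1, 3.8) to (1.9, 4.8), a distance of √(0.2² + 1.0²) ≈ 1.0.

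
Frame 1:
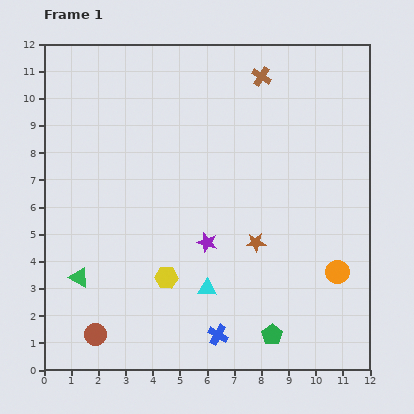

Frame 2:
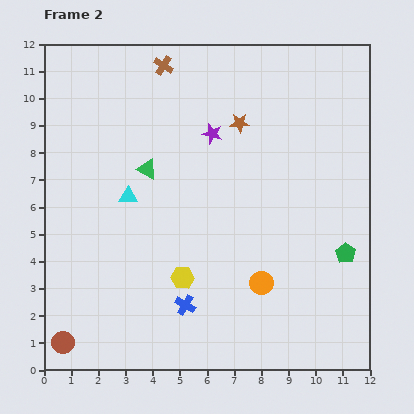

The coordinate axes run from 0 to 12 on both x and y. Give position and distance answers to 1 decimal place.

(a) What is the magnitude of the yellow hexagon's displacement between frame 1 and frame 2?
0.6

The yellow hexagon moved from (4.5, 3.4) to (5.1, 3.4), a distance of √(0.6² + 0.0²) ≈ 0.6.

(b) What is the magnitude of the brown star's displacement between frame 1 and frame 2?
4.4

The brown star moved from (7.8, 4.7) to (7.2, 9.1), a distance of √(0.6² + 4.4²) ≈ 4.4.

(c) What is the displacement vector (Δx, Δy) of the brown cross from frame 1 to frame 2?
(-3.6, 0.4)

The brown cross was at (8.0, 10.8) in frame 1 and (4.4, 11.2) in frame 2.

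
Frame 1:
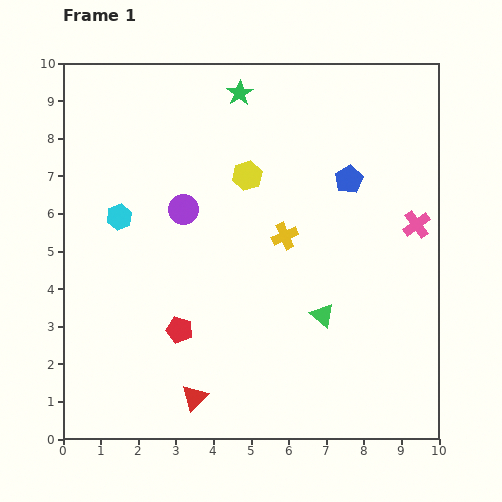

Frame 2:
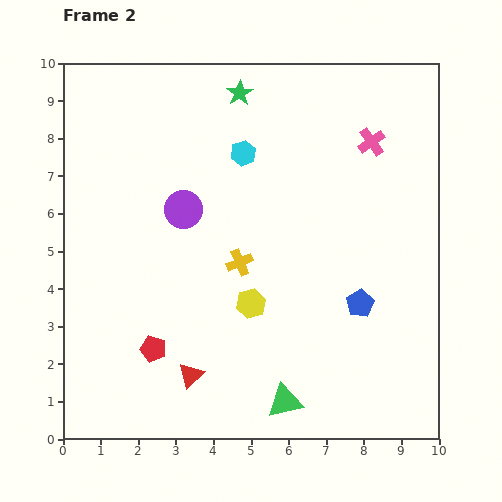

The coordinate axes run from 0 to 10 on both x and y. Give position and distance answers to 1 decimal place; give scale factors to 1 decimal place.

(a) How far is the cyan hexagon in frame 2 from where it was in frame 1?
3.7

The cyan hexagon moved from (1.5, 5.9) to (4.8, 7.6), a distance of √(3.3² + 1.7²) ≈ 3.7.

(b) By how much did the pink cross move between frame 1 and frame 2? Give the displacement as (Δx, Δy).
(-1.2, 2.2)

The pink cross was at (9.4, 5.7) in frame 1 and (8.2, 7.9) in frame 2.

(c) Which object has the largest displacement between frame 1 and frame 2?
the cyan hexagon

(moved 3.7; next 3.4)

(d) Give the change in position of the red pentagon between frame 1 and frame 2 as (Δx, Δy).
(-0.7, -0.5)

The red pentagon was at (3.1, 2.9) in frame 1 and (2.4, 2.4) in frame 2.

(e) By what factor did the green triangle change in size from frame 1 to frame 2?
1.5×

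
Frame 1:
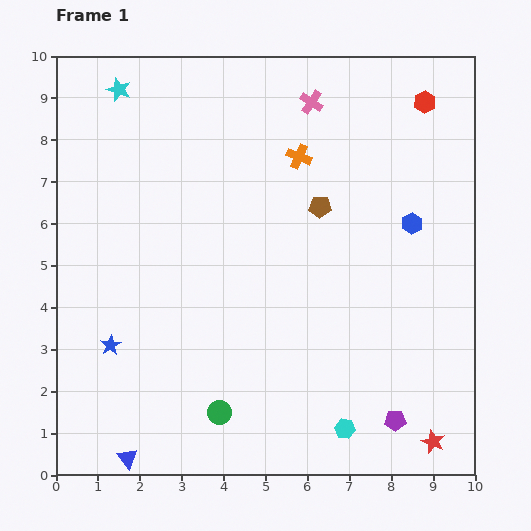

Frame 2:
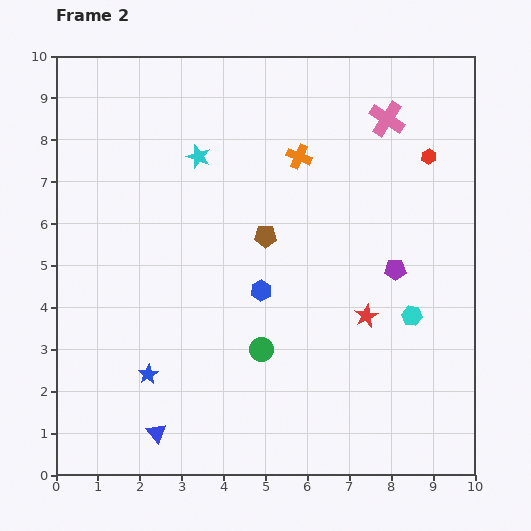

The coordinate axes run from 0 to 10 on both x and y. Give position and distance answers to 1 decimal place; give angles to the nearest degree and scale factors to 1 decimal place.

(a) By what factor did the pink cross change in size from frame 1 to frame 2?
1.5×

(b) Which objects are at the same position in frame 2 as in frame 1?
the orange cross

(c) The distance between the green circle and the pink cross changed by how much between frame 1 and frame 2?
-1.4

Distance in frame 1: 7.7. Distance in frame 2: 6.3.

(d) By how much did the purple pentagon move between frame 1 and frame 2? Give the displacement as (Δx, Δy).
(0.0, 3.6)

The purple pentagon was at (8.1, 1.3) in frame 1 and (8.1, 4.9) in frame 2.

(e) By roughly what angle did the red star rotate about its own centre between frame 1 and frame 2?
21° clockwise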